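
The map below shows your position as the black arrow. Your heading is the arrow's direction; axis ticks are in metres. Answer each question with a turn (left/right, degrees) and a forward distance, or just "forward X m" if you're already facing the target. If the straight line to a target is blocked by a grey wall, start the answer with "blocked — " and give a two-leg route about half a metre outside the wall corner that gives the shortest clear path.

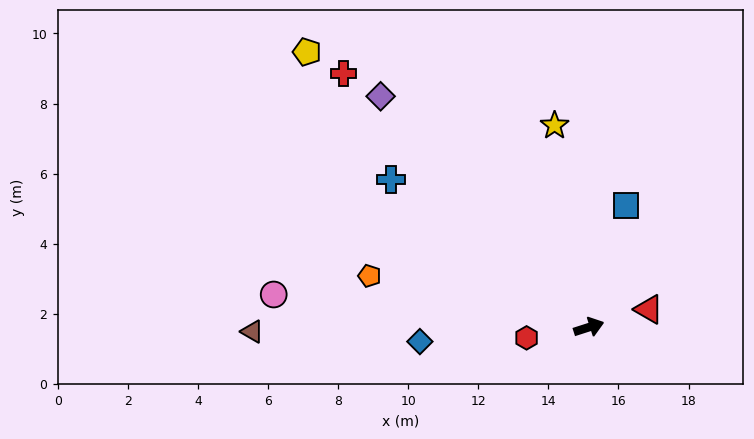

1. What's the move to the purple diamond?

turn left 114°, forward 8.9 m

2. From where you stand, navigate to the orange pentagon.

turn left 149°, forward 6.4 m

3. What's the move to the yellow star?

turn left 82°, forward 5.8 m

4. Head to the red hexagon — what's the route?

turn left 172°, forward 1.8 m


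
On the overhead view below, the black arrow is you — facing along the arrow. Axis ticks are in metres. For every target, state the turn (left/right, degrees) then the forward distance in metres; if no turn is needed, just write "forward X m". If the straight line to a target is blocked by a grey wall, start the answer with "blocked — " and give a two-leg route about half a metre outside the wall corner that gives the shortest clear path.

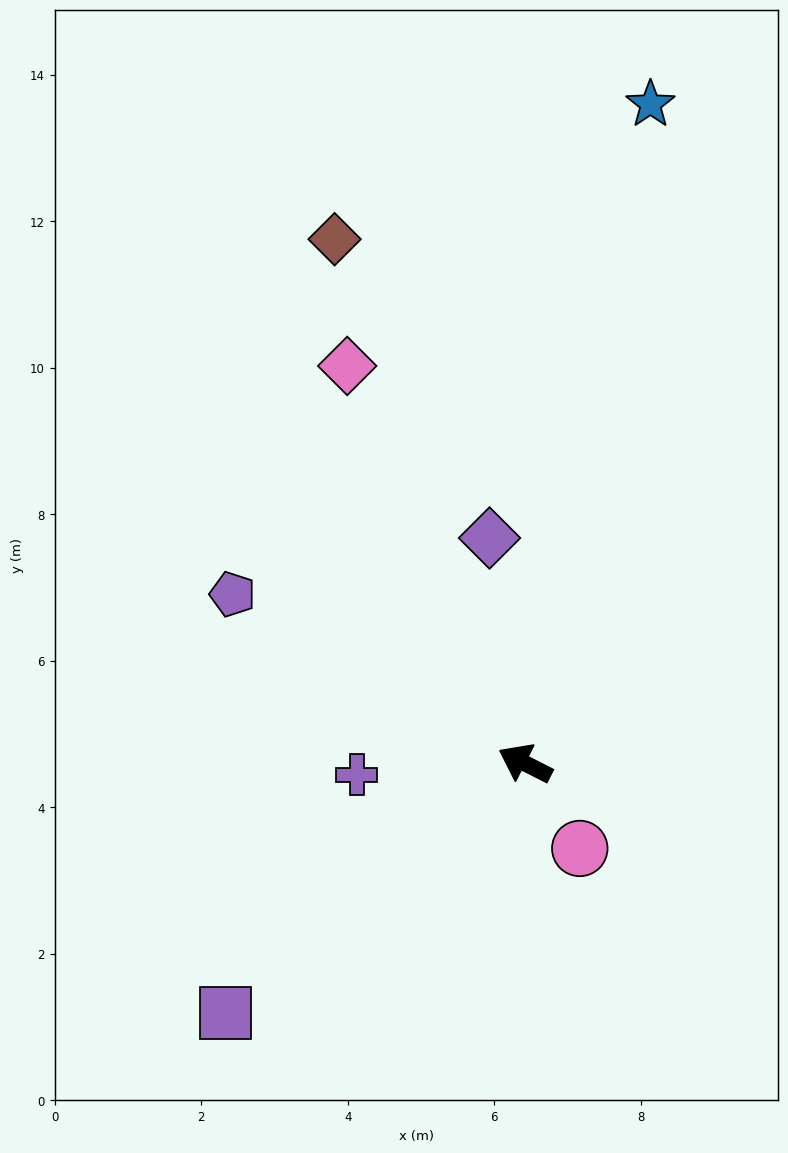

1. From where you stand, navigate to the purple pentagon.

turn right 3°, forward 4.6 m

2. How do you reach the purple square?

turn left 67°, forward 5.3 m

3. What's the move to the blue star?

turn right 74°, forward 9.2 m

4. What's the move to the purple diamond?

turn right 54°, forward 3.1 m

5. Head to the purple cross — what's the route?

turn left 31°, forward 2.3 m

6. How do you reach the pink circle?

turn left 150°, forward 1.4 m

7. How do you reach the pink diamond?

turn right 39°, forward 5.9 m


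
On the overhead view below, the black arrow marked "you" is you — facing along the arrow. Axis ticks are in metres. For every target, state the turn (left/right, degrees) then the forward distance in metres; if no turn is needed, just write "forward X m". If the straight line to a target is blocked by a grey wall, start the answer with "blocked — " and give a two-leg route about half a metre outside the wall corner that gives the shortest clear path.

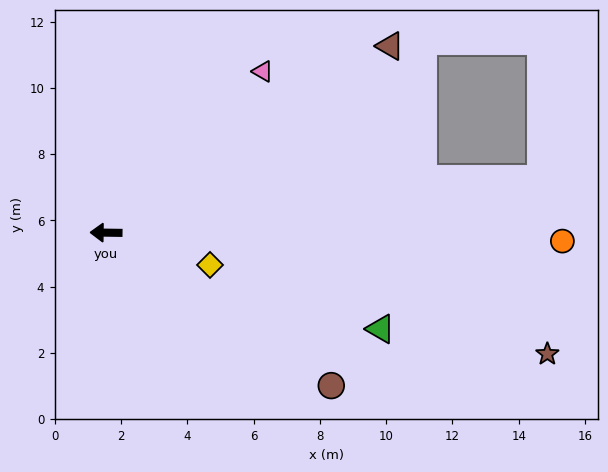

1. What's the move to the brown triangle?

turn right 146°, forward 10.3 m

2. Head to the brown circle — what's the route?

turn left 147°, forward 8.2 m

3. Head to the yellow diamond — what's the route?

turn left 164°, forward 3.3 m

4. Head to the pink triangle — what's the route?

turn right 133°, forward 6.8 m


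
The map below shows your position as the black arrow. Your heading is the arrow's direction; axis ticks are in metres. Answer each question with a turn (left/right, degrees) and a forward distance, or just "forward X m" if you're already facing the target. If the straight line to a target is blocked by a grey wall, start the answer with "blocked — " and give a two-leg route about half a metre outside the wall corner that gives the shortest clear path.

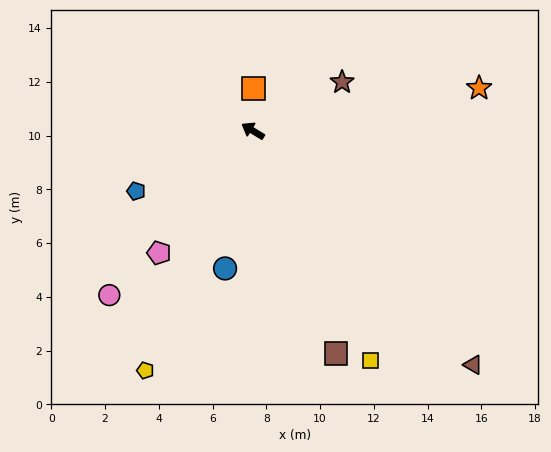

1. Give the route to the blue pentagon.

turn left 59°, forward 4.9 m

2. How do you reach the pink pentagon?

turn left 84°, forward 5.7 m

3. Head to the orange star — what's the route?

turn right 138°, forward 8.6 m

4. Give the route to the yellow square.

turn left 148°, forward 9.6 m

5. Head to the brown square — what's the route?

turn left 142°, forward 8.9 m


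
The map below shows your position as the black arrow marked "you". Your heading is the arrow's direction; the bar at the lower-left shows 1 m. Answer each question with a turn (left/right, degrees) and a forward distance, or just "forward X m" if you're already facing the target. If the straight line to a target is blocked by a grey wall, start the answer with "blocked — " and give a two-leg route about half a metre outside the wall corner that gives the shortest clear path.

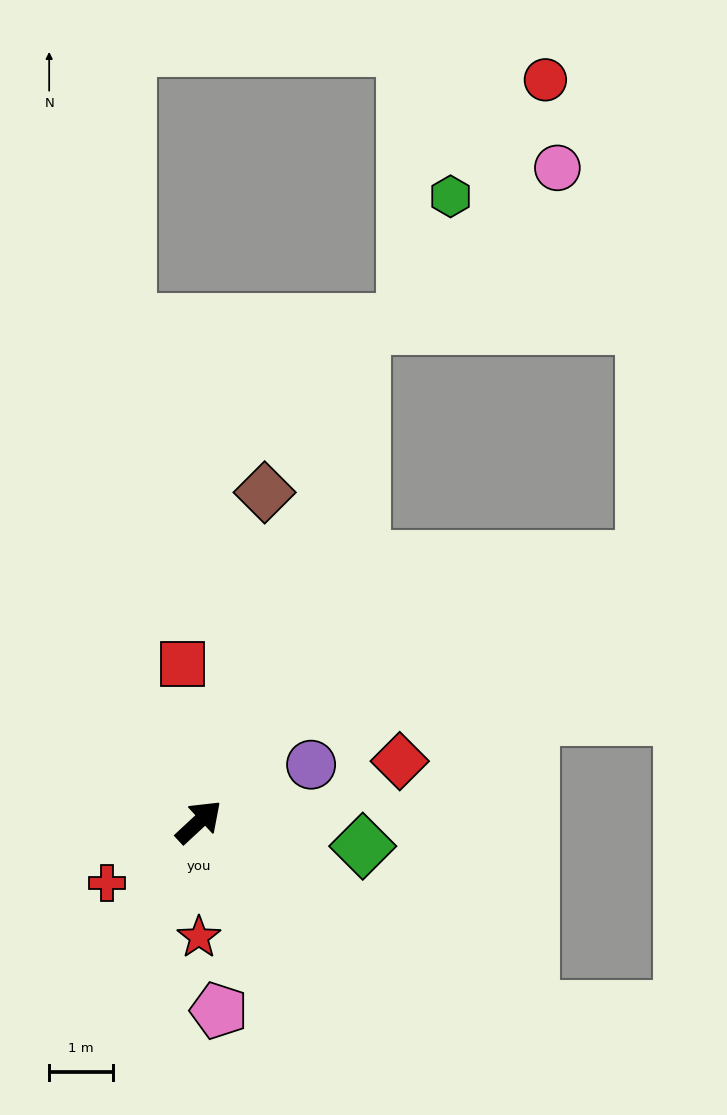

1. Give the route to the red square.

turn left 53°, forward 2.5 m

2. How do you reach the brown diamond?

turn left 36°, forward 5.2 m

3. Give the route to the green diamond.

turn right 51°, forward 2.6 m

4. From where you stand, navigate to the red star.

turn right 133°, forward 1.8 m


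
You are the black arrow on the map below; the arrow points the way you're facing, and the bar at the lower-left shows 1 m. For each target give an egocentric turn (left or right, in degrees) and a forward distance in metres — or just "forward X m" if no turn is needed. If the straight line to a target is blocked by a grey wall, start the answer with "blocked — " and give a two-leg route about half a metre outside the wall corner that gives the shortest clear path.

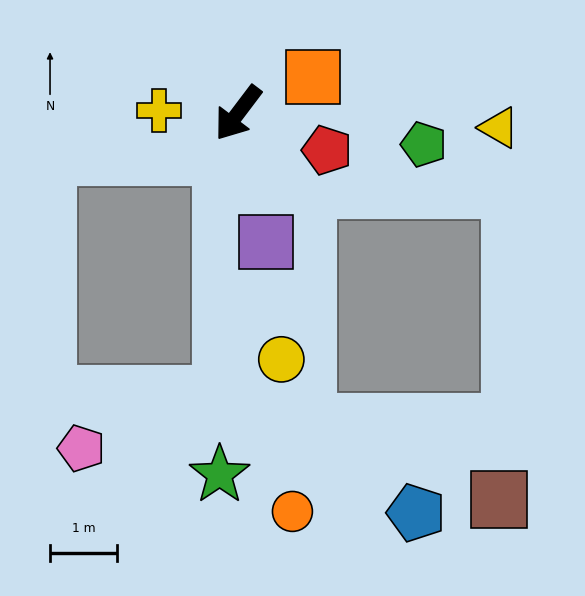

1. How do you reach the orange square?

turn left 153°, forward 1.2 m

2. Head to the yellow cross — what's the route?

turn right 55°, forward 1.2 m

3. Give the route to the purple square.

turn left 49°, forward 2.0 m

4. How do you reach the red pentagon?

turn left 104°, forward 1.4 m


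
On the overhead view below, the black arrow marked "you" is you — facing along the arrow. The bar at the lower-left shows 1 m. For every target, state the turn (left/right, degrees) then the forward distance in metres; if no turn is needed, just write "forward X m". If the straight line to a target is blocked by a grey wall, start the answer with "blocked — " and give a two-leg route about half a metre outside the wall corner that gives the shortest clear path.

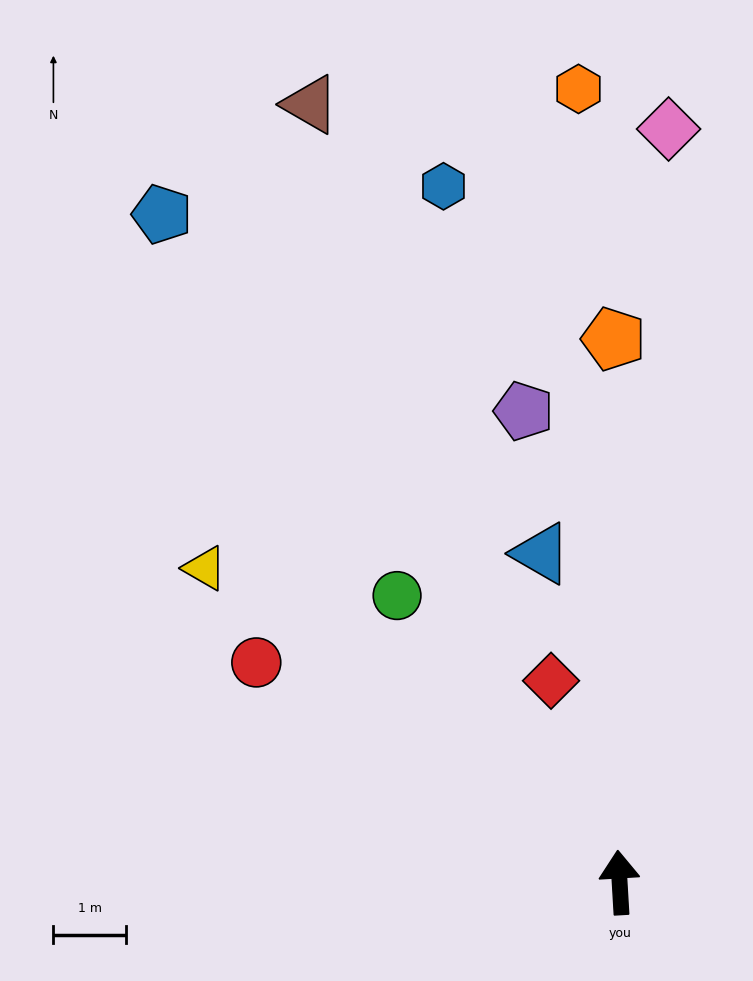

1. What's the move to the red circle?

turn left 55°, forward 5.9 m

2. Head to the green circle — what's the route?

turn left 34°, forward 5.0 m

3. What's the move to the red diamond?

turn left 15°, forward 2.9 m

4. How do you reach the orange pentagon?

turn right 3°, forward 7.5 m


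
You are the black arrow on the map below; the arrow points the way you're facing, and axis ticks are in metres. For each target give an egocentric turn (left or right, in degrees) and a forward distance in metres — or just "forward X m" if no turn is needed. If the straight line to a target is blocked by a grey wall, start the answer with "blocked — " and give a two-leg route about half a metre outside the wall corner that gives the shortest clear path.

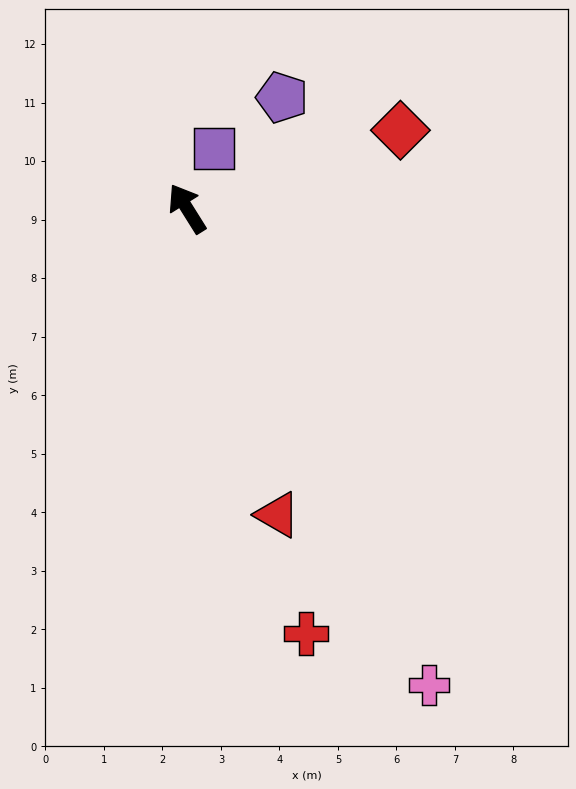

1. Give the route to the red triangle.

turn left 164°, forward 5.5 m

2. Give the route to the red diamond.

turn right 102°, forward 3.9 m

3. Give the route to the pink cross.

turn left 175°, forward 9.1 m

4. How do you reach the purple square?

turn right 56°, forward 1.1 m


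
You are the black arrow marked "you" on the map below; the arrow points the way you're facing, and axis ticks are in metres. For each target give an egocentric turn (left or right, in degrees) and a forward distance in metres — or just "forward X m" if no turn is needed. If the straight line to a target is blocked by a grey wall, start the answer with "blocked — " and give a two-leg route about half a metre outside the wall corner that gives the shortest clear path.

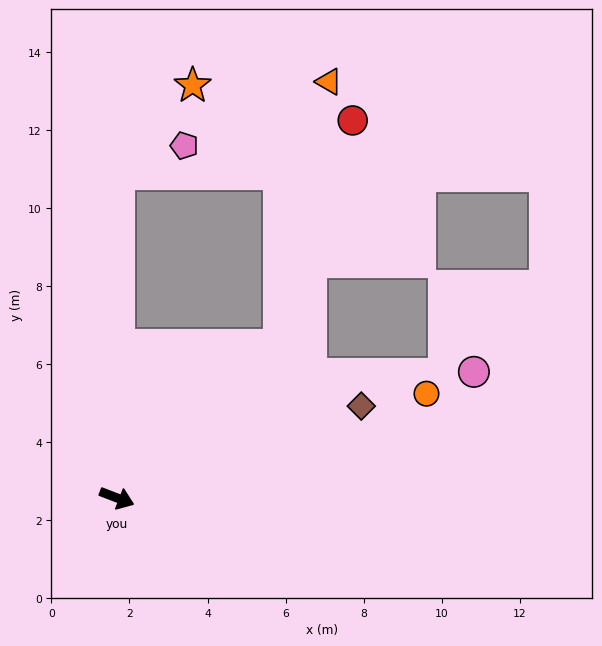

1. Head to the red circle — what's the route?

blocked — turn left 64°, forward 5.7 m, then turn left 29°, forward 6.1 m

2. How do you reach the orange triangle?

blocked — turn left 64°, forward 5.7 m, then turn left 36°, forward 6.9 m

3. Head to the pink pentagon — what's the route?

blocked — turn left 111°, forward 8.3 m, then turn right 67°, forward 1.8 m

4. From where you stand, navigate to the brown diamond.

turn left 42°, forward 6.7 m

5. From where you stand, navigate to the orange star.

blocked — turn left 111°, forward 8.3 m, then turn right 40°, forward 3.0 m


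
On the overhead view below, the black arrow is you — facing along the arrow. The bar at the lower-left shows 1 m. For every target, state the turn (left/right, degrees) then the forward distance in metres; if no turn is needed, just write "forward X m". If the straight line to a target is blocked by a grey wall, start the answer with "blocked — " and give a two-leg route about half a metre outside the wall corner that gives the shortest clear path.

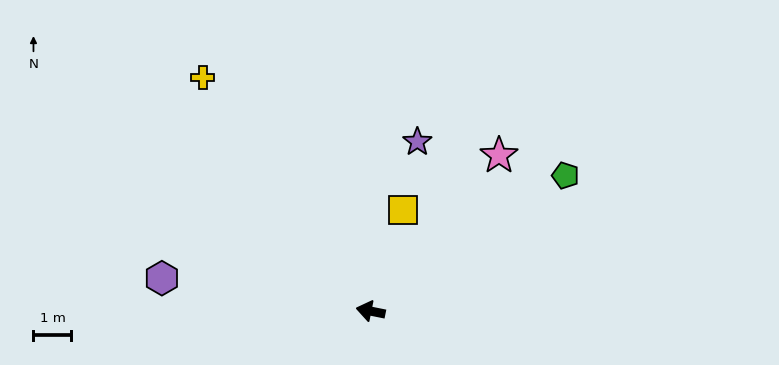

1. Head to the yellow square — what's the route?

turn right 96°, forward 2.8 m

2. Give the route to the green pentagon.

turn right 134°, forward 6.2 m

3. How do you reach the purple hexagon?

turn left 2°, forward 5.6 m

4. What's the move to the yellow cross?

turn right 43°, forward 7.6 m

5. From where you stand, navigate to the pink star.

turn right 118°, forward 5.3 m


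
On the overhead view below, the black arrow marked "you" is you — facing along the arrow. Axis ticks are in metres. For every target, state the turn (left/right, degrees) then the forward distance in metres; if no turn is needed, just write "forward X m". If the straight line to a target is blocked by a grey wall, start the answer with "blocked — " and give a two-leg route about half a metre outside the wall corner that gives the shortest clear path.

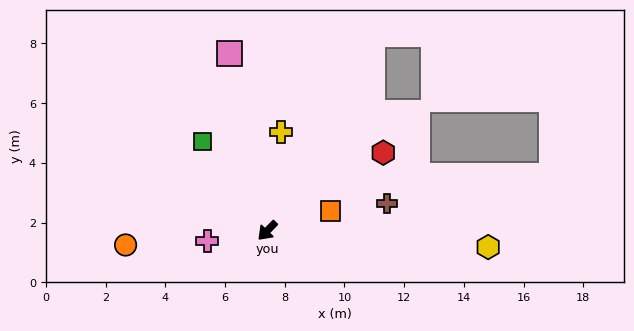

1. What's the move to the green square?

turn right 100°, forward 3.7 m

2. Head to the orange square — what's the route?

turn left 151°, forward 2.2 m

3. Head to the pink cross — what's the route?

turn right 36°, forward 2.0 m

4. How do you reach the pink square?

turn right 124°, forward 6.1 m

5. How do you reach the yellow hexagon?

turn left 130°, forward 7.4 m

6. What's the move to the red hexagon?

turn left 168°, forward 4.7 m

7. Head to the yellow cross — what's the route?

turn right 144°, forward 3.3 m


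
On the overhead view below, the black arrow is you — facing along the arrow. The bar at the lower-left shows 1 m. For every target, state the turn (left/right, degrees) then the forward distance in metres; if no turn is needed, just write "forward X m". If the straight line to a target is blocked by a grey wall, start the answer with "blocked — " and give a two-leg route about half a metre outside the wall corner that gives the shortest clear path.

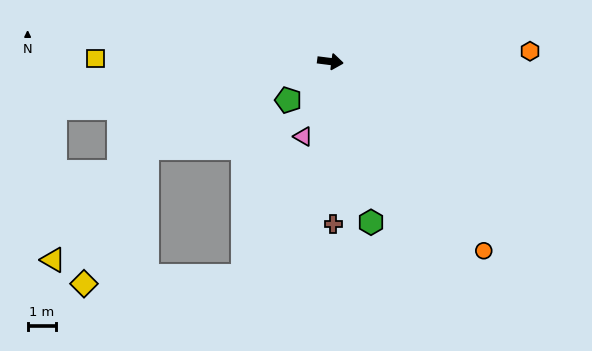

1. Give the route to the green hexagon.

turn right 69°, forward 5.8 m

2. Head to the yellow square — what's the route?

turn right 174°, forward 8.2 m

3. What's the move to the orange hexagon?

turn left 10°, forward 7.0 m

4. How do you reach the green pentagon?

turn right 130°, forward 2.0 m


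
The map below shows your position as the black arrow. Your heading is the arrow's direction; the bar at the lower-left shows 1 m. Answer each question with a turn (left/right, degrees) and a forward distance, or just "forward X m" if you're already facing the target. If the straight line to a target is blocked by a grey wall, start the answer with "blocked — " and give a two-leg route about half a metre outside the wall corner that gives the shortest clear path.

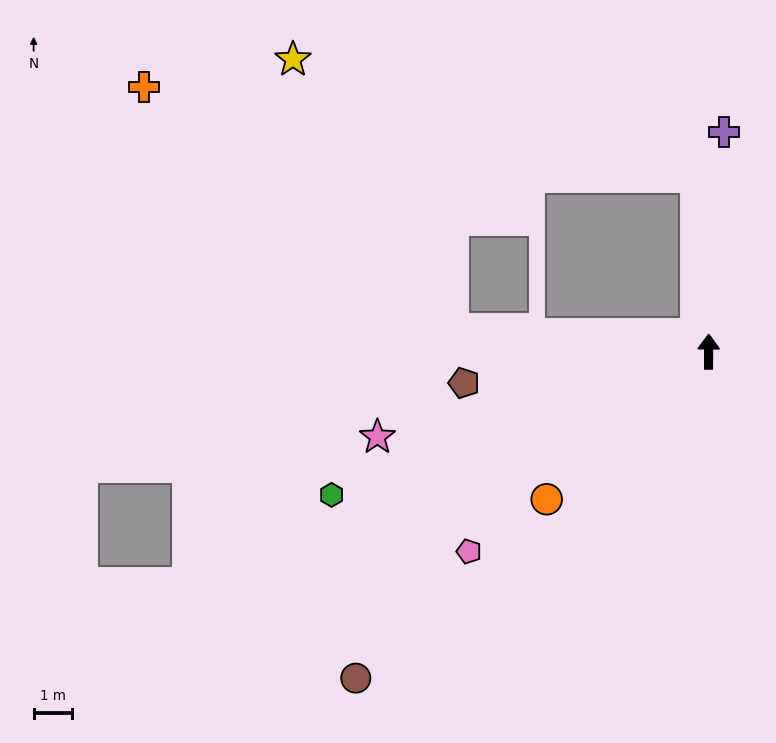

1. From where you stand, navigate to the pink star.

turn left 105°, forward 9.0 m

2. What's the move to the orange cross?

blocked — turn left 4°, forward 4.6 m, then turn left 77°, forward 14.7 m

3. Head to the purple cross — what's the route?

turn right 4°, forward 5.8 m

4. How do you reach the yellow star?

blocked — turn left 4°, forward 4.6 m, then turn left 70°, forward 11.0 m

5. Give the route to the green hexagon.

turn left 111°, forward 10.6 m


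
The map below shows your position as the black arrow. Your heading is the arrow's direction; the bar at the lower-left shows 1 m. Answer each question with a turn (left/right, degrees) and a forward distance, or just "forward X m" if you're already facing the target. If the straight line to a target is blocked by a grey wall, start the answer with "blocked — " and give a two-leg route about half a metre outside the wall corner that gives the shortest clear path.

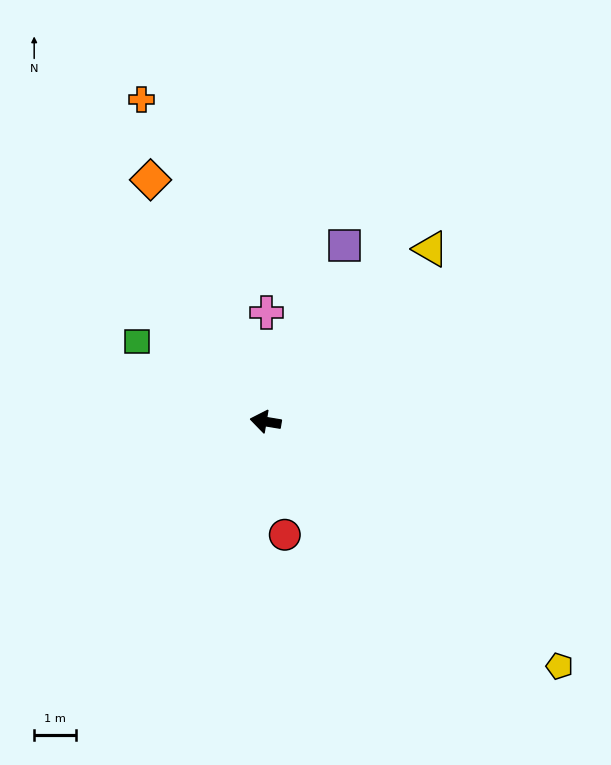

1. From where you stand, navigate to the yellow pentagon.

turn left 150°, forward 9.1 m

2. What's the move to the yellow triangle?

turn right 124°, forward 5.7 m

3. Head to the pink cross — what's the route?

turn right 81°, forward 2.6 m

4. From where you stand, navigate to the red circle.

turn left 109°, forward 2.7 m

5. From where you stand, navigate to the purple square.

turn right 105°, forward 4.6 m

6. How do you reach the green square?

turn right 23°, forward 3.6 m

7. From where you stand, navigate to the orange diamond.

turn right 55°, forward 6.4 m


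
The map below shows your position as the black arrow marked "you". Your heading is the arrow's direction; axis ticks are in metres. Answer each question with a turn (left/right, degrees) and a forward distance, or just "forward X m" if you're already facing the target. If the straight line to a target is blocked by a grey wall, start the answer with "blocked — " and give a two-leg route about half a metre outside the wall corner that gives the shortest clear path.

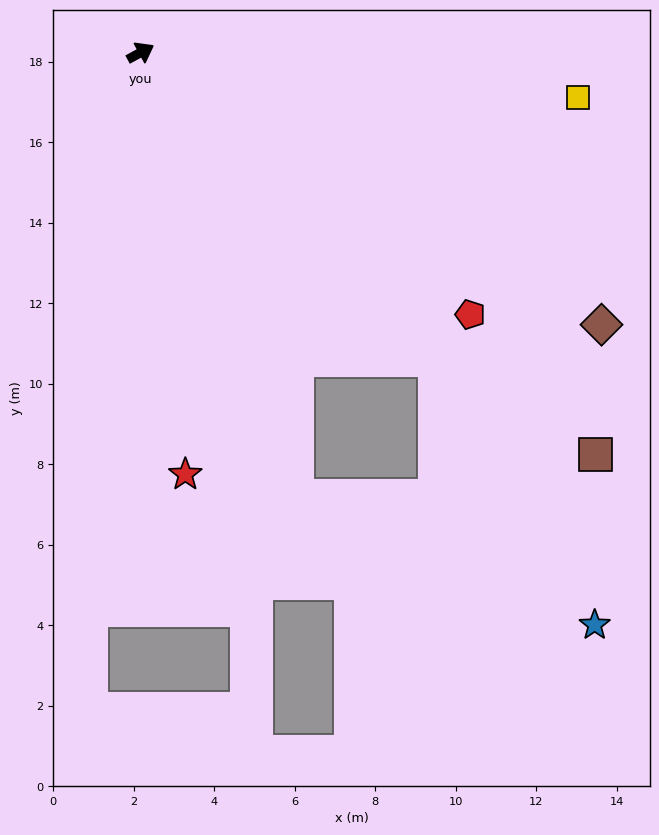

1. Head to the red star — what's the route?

turn right 112°, forward 10.5 m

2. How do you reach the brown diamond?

turn right 59°, forward 13.3 m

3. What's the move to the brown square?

turn right 70°, forward 15.1 m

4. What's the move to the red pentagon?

turn right 67°, forward 10.5 m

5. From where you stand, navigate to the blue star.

blocked — turn right 75°, forward 10.6 m, then turn right 12°, forward 7.7 m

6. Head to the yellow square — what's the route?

turn right 34°, forward 10.9 m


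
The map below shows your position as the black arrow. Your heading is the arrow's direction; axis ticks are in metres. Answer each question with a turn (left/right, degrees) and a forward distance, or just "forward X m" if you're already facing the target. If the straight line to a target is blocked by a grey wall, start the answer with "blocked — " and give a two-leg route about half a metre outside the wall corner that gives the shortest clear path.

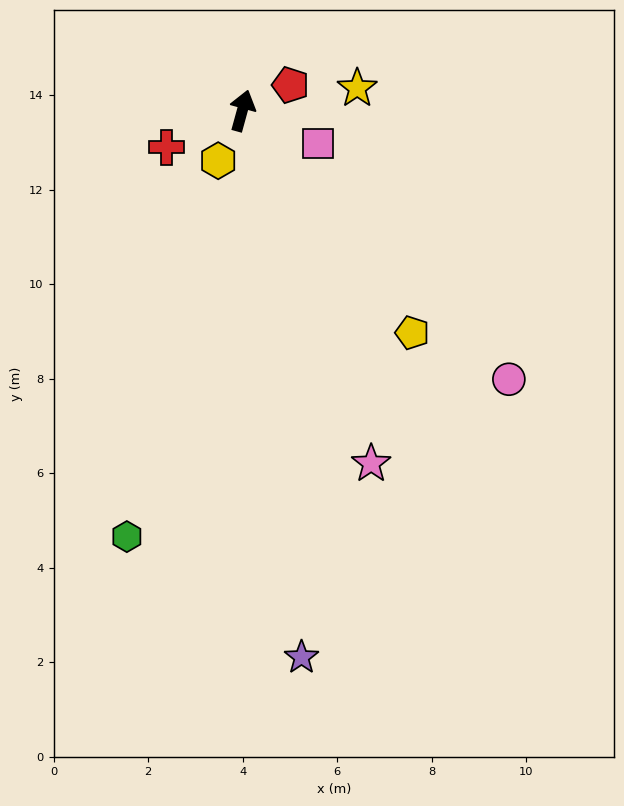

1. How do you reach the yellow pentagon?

turn right 127°, forward 5.9 m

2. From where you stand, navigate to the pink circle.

turn right 120°, forward 8.0 m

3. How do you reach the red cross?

turn left 131°, forward 1.8 m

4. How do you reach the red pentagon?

turn right 47°, forward 1.2 m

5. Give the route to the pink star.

turn right 145°, forward 7.9 m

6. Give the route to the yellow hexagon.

turn left 170°, forward 1.2 m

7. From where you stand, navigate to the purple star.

turn right 158°, forward 11.6 m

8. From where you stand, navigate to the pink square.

turn right 98°, forward 1.7 m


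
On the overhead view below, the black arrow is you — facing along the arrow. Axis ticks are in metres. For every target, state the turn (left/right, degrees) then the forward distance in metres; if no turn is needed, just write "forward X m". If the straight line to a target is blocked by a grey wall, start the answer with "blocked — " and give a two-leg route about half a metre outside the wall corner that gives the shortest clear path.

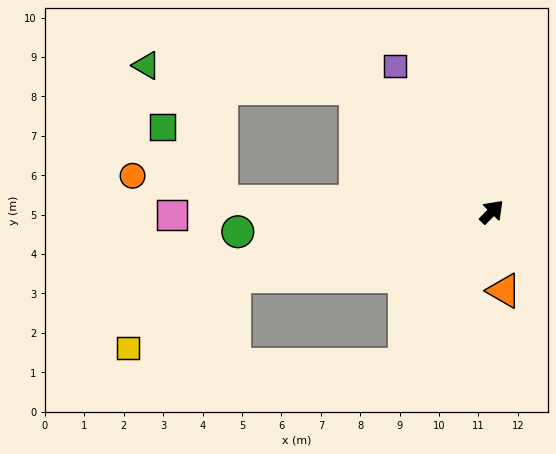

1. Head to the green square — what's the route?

blocked — turn left 132°, forward 6.9 m, then turn right 49°, forward 2.4 m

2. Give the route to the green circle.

turn left 139°, forward 6.5 m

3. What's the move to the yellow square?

blocked — turn left 149°, forward 6.7 m, then turn left 19°, forward 3.3 m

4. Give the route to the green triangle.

blocked — turn left 92°, forward 4.7 m, then turn left 36°, forward 5.3 m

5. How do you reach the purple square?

turn left 78°, forward 4.4 m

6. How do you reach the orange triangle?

turn right 127°, forward 2.0 m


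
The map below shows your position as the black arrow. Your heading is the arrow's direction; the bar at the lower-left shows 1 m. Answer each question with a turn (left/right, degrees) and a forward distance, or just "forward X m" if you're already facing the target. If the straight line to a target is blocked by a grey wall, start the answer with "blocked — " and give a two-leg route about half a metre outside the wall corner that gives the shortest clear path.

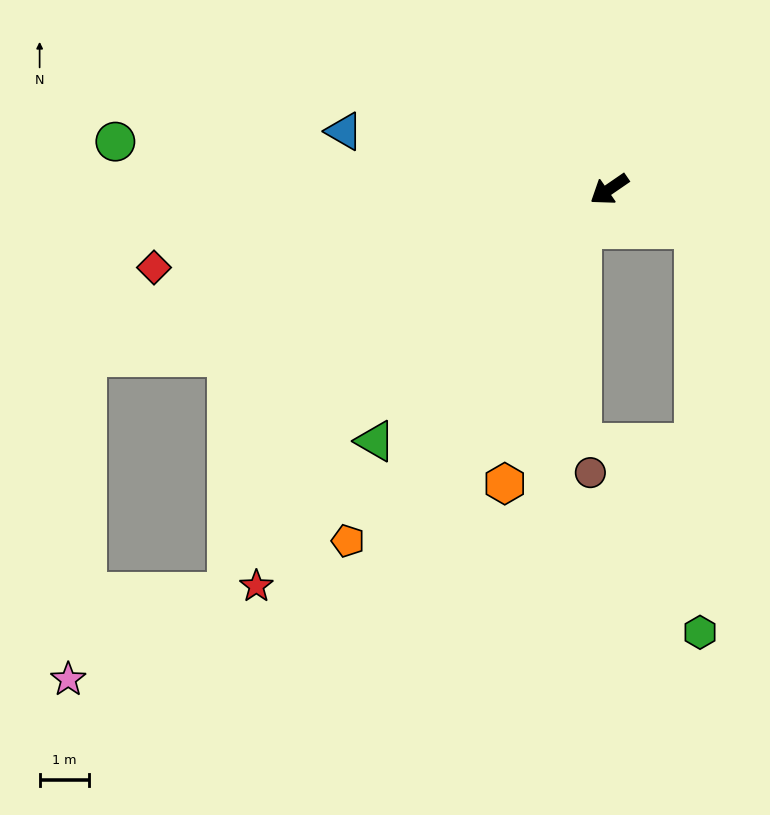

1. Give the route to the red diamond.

turn right 25°, forward 9.4 m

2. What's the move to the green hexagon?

blocked — turn left 121°, forward 1.9 m, then turn right 65°, forward 8.3 m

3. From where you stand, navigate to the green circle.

turn right 40°, forward 10.1 m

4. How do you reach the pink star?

blocked — turn right 17°, forward 11.2 m, then turn left 69°, forward 6.6 m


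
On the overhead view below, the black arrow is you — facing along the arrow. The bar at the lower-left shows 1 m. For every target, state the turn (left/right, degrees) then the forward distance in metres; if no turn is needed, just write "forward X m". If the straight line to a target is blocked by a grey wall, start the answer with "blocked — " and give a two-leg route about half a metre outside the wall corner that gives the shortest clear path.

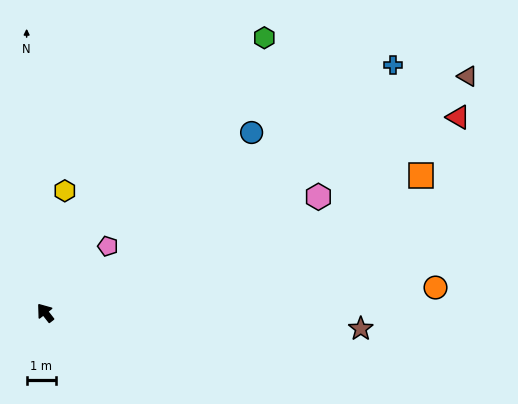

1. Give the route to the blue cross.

turn right 93°, forward 14.7 m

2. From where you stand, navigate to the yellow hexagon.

turn right 47°, forward 4.3 m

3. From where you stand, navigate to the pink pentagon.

turn right 81°, forward 3.1 m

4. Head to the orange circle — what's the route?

turn right 124°, forward 13.5 m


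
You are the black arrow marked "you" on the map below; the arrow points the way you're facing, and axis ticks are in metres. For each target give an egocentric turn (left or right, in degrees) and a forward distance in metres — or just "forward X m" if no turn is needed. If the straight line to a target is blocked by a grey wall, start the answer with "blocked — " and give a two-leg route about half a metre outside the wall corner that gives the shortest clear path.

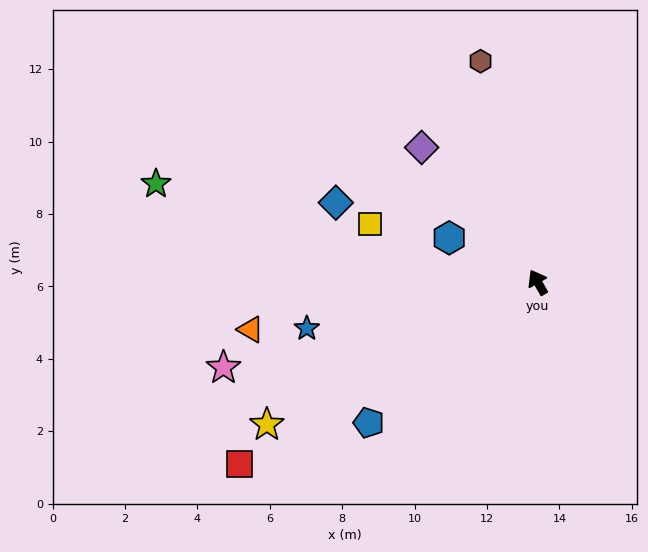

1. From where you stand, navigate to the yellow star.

turn left 88°, forward 8.5 m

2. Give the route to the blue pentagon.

turn left 100°, forward 6.1 m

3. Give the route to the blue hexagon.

turn left 34°, forward 2.7 m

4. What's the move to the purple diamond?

turn left 11°, forward 4.9 m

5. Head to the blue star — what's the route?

turn left 72°, forward 6.5 m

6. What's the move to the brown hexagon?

turn right 15°, forward 6.3 m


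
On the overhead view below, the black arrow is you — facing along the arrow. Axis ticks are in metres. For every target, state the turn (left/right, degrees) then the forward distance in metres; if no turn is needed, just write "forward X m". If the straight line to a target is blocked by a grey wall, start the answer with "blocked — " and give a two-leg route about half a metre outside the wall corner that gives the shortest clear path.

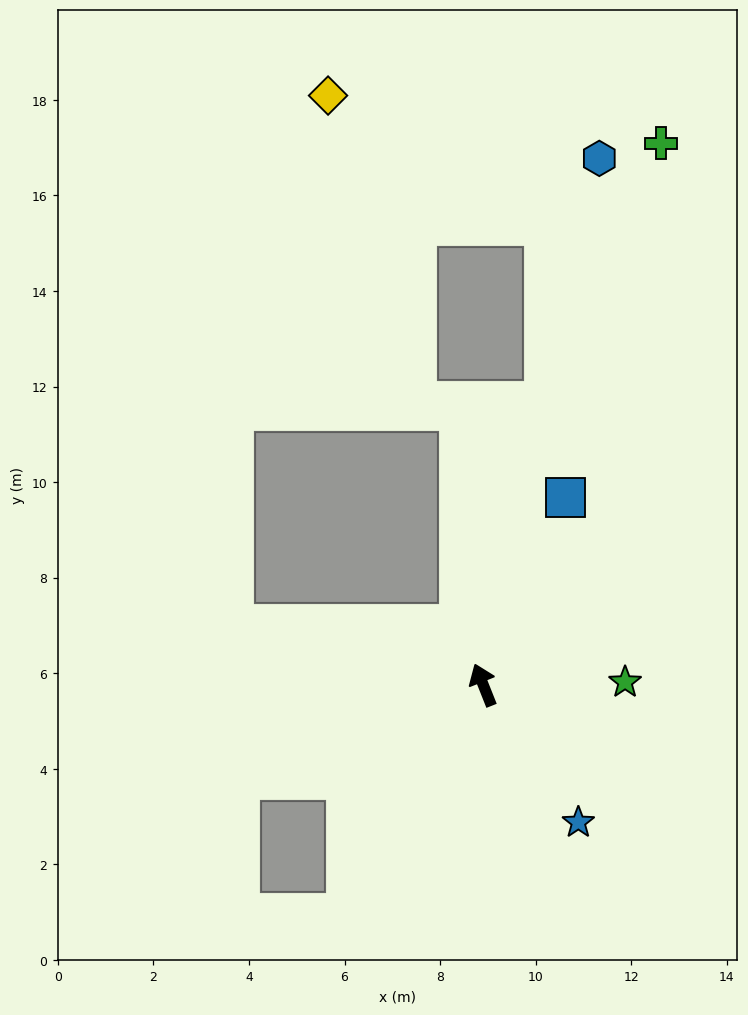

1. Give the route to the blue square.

turn right 45°, forward 4.3 m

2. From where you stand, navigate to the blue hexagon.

turn right 34°, forward 11.3 m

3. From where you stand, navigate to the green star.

turn right 111°, forward 3.0 m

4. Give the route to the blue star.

turn right 167°, forward 3.5 m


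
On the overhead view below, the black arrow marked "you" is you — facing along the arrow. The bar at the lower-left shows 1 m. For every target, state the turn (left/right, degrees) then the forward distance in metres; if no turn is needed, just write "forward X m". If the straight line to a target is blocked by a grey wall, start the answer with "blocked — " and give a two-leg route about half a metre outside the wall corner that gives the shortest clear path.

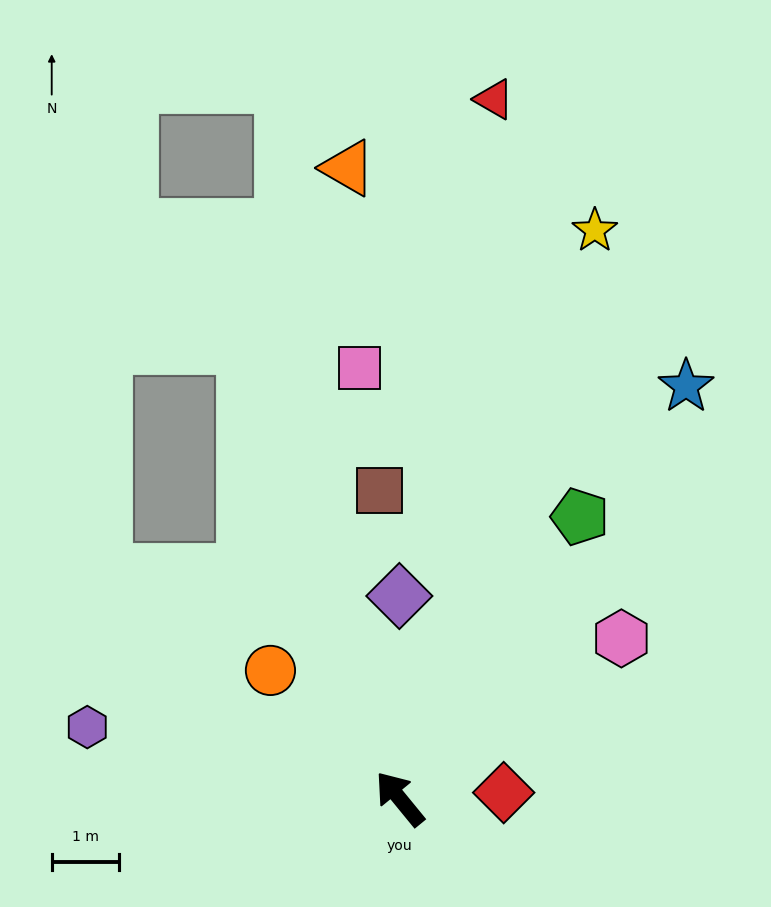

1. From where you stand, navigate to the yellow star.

turn right 58°, forward 8.9 m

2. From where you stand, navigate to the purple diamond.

turn right 39°, forward 3.0 m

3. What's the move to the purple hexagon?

turn left 38°, forward 4.7 m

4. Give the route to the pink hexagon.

turn right 93°, forward 4.0 m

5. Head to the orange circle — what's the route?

turn left 6°, forward 2.7 m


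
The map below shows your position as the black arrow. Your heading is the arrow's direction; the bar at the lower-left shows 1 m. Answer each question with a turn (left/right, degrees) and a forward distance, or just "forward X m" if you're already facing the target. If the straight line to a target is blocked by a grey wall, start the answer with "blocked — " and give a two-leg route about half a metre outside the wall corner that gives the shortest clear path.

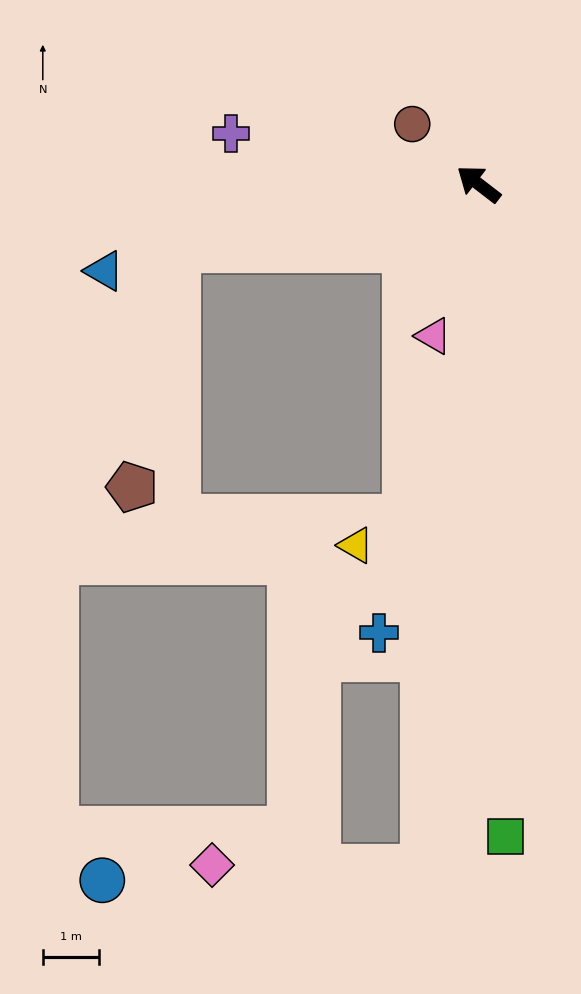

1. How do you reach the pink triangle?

turn left 111°, forward 2.8 m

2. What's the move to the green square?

turn left 130°, forward 11.6 m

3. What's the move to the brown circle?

turn right 5°, forward 1.6 m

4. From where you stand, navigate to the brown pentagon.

blocked — turn left 50°, forward 5.5 m, then turn left 67°, forward 4.3 m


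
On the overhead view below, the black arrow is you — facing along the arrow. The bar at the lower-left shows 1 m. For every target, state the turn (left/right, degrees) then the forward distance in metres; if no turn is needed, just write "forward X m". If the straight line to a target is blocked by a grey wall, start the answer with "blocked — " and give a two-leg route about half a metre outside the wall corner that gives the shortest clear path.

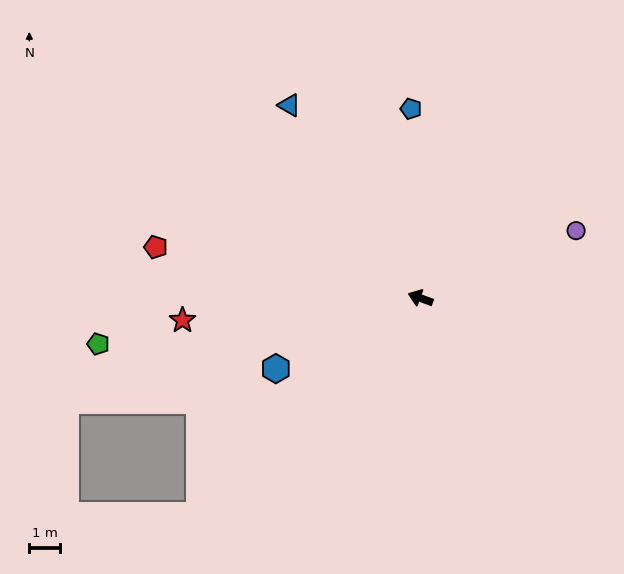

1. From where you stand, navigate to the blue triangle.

turn right 36°, forward 7.5 m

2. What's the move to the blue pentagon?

turn right 67°, forward 6.1 m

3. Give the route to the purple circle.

turn right 137°, forward 5.5 m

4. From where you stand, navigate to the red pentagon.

turn left 9°, forward 8.7 m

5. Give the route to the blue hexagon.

turn left 46°, forward 5.2 m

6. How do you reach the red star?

turn left 25°, forward 7.7 m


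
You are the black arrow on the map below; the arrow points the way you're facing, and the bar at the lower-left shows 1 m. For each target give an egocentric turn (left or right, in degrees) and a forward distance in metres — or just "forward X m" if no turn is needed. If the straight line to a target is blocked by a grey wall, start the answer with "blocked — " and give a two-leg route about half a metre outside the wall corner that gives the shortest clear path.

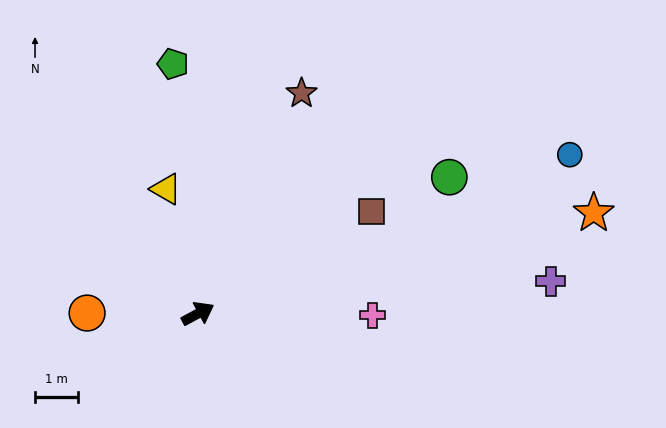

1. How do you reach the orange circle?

turn left 151°, forward 2.6 m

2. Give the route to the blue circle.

turn right 5°, forward 9.5 m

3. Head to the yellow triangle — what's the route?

turn left 76°, forward 3.0 m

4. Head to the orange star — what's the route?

turn right 14°, forward 9.6 m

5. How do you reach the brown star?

turn left 37°, forward 5.7 m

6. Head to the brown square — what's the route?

turn left 2°, forward 4.7 m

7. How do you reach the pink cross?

turn right 29°, forward 4.1 m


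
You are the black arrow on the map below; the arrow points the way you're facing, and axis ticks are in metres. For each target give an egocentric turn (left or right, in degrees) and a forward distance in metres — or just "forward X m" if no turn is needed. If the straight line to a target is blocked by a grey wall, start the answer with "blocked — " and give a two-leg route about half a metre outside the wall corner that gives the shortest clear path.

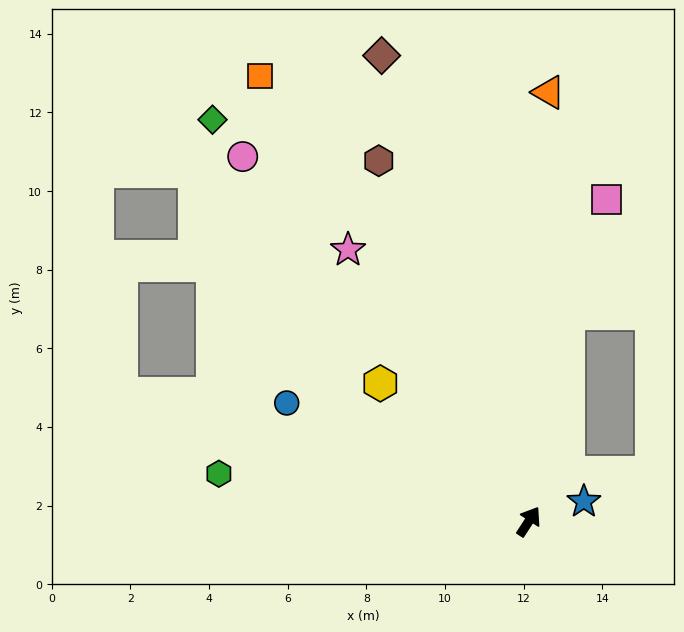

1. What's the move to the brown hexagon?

turn left 56°, forward 9.9 m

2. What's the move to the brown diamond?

turn left 50°, forward 12.4 m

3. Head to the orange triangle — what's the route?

turn left 30°, forward 10.9 m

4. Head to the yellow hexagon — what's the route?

turn left 80°, forward 5.2 m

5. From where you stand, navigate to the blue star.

turn right 37°, forward 1.5 m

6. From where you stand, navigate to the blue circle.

turn left 97°, forward 6.9 m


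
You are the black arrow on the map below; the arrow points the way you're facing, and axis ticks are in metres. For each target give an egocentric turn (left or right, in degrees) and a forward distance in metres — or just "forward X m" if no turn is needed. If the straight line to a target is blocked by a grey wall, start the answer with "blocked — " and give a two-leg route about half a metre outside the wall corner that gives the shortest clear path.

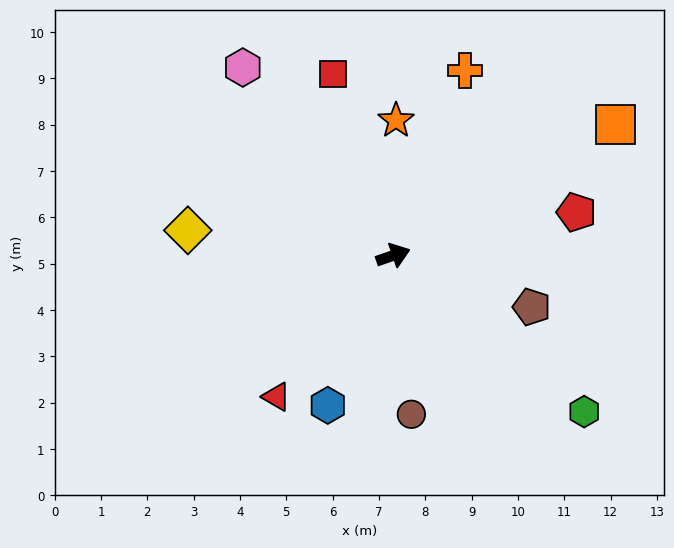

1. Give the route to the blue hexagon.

turn right 133°, forward 3.5 m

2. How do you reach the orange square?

turn left 12°, forward 5.6 m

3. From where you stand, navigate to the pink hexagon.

turn left 110°, forward 5.2 m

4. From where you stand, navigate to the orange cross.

turn left 50°, forward 4.3 m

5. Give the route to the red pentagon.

turn right 6°, forward 4.1 m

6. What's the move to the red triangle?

turn right 149°, forward 4.0 m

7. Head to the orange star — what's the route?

turn left 70°, forward 2.9 m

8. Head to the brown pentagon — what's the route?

turn right 39°, forward 3.2 m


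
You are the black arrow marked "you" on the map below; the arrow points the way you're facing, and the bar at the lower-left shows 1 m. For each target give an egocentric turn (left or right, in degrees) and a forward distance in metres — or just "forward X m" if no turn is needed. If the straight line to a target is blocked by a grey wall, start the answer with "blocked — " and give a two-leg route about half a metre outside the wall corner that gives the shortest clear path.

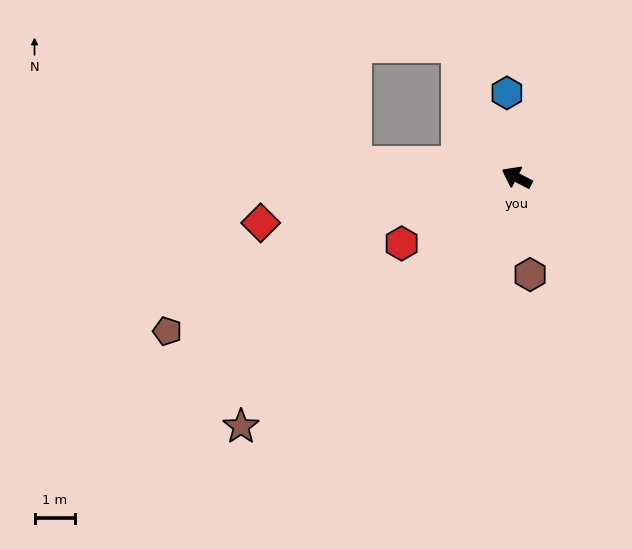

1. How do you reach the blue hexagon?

turn right 56°, forward 2.1 m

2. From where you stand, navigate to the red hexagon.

turn left 57°, forward 3.3 m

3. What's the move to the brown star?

turn left 70°, forward 9.3 m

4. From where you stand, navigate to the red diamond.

turn left 38°, forward 6.5 m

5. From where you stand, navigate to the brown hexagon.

turn left 125°, forward 2.4 m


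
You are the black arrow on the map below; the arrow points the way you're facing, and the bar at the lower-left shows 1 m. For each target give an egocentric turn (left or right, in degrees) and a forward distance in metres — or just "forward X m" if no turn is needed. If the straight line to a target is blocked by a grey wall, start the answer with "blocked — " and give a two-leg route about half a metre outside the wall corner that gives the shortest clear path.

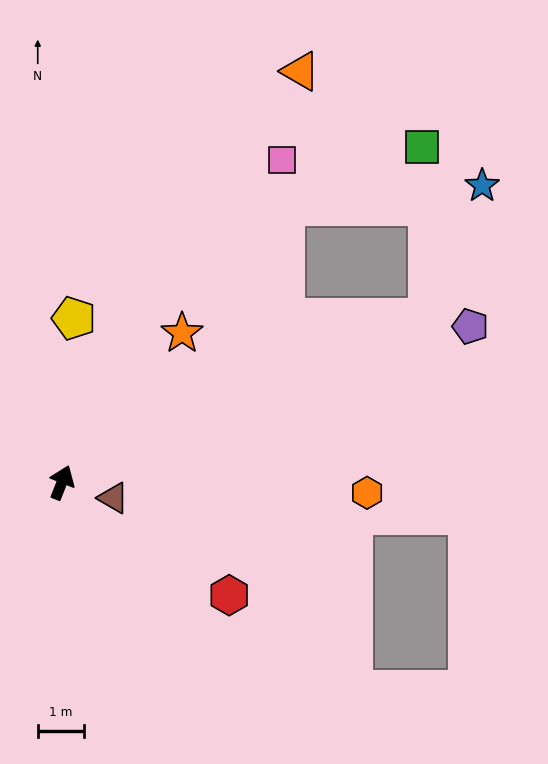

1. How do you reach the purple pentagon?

turn right 48°, forward 9.4 m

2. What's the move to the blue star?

blocked — turn right 44°, forward 8.6 m, then turn left 43°, forward 3.1 m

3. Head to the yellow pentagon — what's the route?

turn left 17°, forward 3.5 m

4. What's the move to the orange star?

turn right 17°, forward 4.1 m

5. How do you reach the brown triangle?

turn right 85°, forward 1.1 m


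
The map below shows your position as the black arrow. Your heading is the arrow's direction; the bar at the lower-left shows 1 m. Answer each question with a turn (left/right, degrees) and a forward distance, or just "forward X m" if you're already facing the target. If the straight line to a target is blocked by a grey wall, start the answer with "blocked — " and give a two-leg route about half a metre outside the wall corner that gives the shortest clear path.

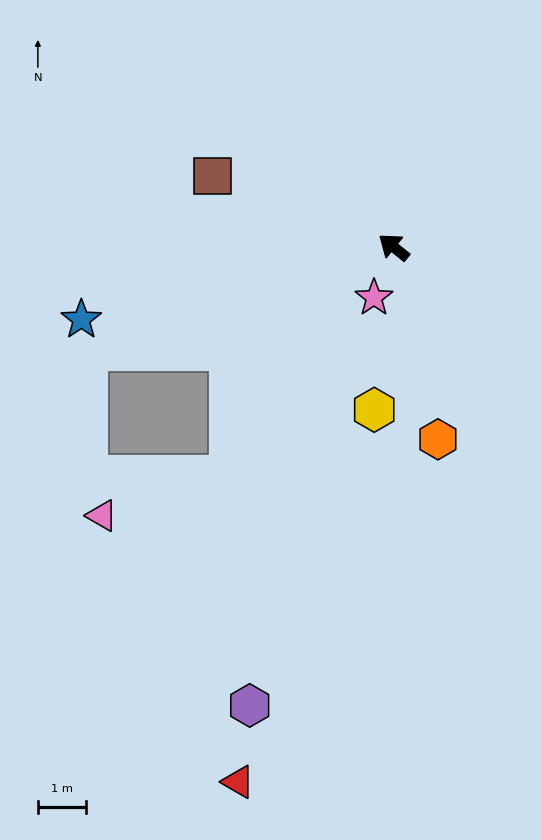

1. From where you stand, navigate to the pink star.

turn left 107°, forward 1.1 m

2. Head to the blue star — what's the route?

turn left 52°, forward 6.7 m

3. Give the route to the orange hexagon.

turn left 142°, forward 4.1 m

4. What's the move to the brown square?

turn left 17°, forward 4.1 m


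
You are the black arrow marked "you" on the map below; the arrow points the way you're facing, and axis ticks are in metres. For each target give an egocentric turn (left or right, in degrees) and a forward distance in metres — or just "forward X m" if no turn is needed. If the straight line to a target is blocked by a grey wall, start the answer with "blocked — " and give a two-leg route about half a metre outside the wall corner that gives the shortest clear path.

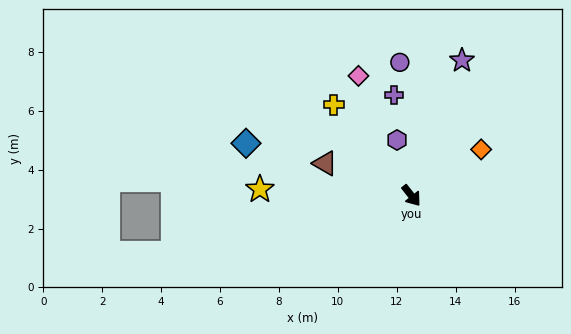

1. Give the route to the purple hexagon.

turn left 156°, forward 1.9 m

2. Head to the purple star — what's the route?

turn left 121°, forward 4.9 m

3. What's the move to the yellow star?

turn right 131°, forward 5.1 m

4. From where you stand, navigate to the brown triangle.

turn right 149°, forward 3.1 m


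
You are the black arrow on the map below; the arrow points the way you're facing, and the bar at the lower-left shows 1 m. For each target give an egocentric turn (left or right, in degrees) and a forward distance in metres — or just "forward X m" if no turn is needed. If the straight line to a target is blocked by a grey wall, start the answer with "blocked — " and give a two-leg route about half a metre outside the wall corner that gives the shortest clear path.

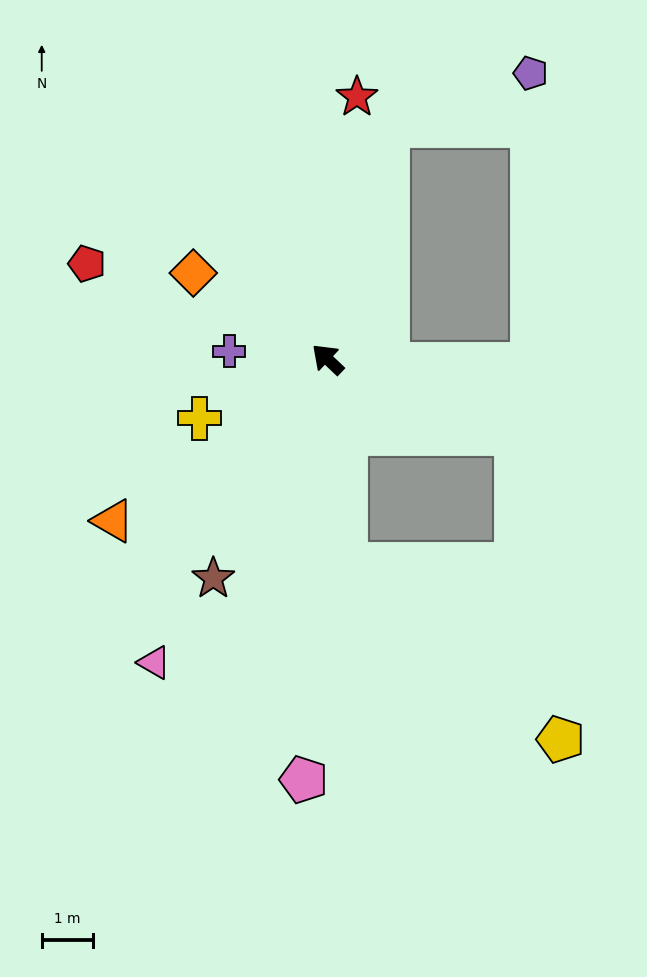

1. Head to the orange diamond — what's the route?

turn left 11°, forward 3.1 m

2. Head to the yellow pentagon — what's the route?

blocked — turn left 139°, forward 4.0 m, then turn left 45°, forward 5.4 m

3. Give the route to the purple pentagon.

blocked — turn right 61°, forward 4.7 m, then turn right 55°, forward 3.0 m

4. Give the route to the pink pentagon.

turn left 130°, forward 8.2 m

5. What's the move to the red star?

turn right 53°, forward 5.1 m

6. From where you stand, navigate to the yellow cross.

turn left 68°, forward 2.7 m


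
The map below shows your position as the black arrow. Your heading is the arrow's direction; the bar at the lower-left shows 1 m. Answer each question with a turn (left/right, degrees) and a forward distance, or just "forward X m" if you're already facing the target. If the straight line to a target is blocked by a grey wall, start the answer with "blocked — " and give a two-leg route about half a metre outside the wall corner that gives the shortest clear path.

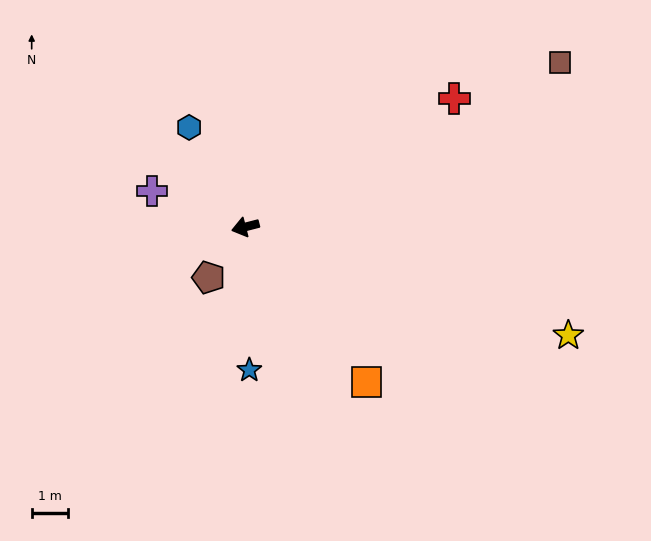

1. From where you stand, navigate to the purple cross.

turn right 36°, forward 2.7 m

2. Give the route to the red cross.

turn right 163°, forward 6.7 m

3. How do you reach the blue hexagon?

turn right 75°, forward 3.1 m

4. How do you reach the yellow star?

turn left 147°, forward 9.4 m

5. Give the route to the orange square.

turn left 114°, forward 5.4 m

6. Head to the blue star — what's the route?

turn left 77°, forward 3.9 m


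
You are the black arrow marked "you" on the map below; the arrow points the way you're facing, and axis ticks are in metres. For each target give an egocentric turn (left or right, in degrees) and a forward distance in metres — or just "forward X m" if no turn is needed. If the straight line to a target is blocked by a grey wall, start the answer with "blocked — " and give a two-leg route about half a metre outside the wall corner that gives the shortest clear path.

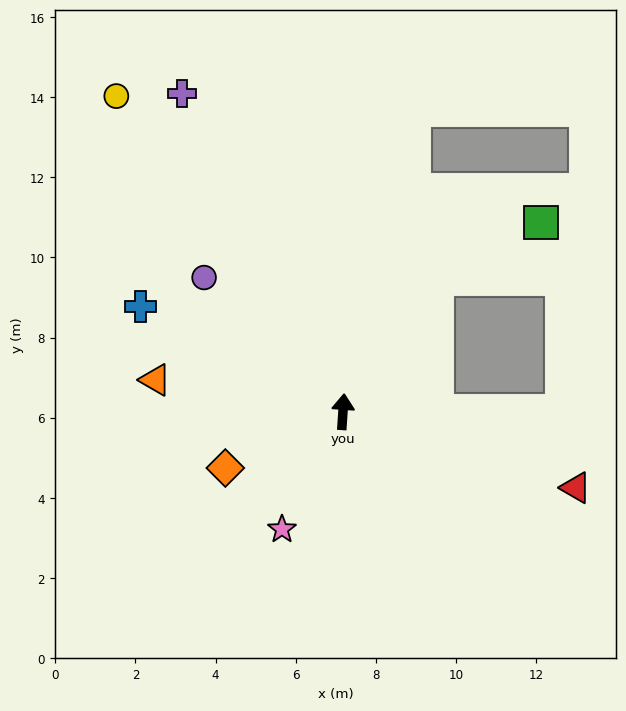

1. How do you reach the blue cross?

turn left 66°, forward 5.7 m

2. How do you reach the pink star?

turn left 156°, forward 3.3 m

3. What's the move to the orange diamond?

turn left 119°, forward 3.3 m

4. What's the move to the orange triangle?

turn left 84°, forward 4.8 m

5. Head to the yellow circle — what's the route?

turn left 40°, forward 9.7 m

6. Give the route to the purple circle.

turn left 50°, forward 4.8 m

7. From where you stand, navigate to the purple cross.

turn left 31°, forward 8.9 m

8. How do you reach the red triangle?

turn right 104°, forward 6.1 m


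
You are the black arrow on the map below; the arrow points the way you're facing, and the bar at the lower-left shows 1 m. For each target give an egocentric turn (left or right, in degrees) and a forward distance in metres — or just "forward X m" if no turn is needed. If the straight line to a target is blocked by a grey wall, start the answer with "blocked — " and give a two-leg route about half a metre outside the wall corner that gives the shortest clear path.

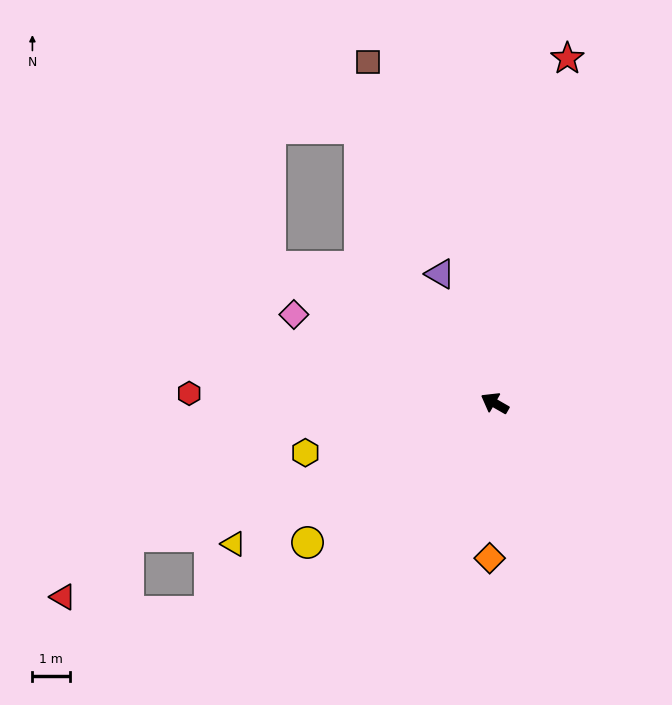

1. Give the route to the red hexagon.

turn left 28°, forward 8.1 m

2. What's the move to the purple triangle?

turn right 37°, forward 3.7 m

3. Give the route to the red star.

turn right 72°, forward 9.4 m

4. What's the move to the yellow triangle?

turn left 58°, forward 7.9 m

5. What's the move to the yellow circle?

turn left 67°, forward 6.2 m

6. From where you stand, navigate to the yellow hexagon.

turn left 45°, forward 5.2 m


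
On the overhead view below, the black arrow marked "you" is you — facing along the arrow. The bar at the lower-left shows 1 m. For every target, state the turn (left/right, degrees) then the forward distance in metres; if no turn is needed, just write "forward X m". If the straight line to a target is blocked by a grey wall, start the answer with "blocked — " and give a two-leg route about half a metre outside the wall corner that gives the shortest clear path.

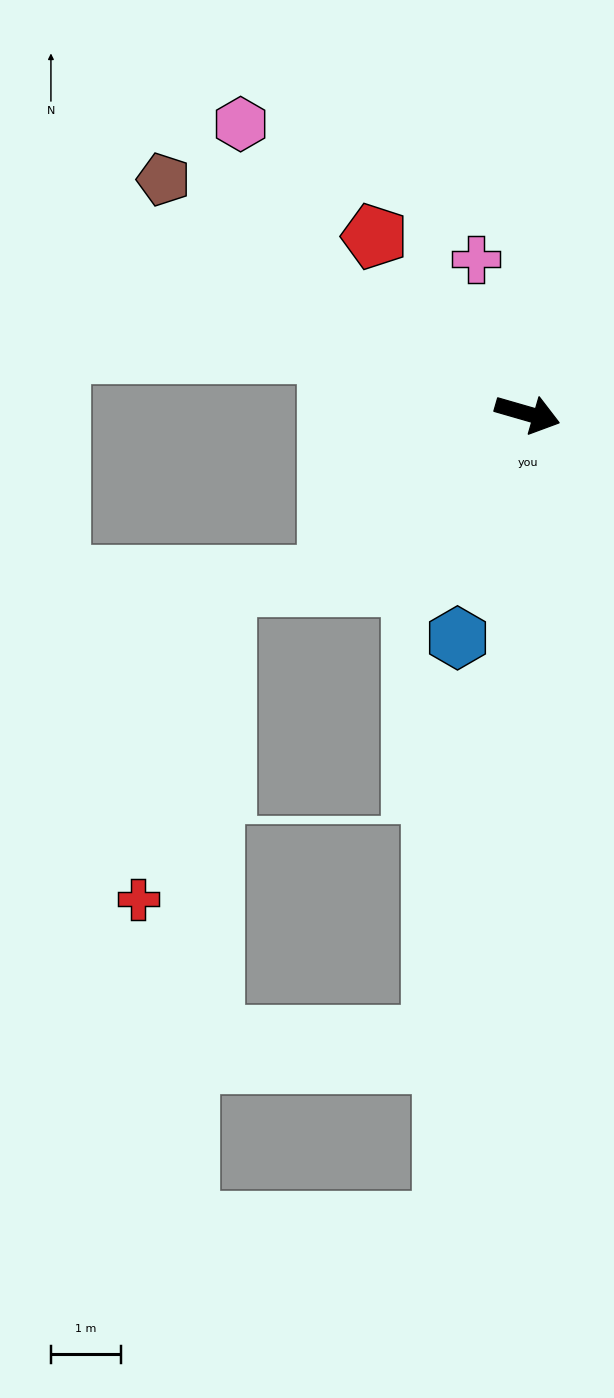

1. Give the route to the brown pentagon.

turn left 163°, forward 6.2 m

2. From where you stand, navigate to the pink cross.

turn left 125°, forward 2.3 m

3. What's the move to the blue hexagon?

turn right 91°, forward 3.3 m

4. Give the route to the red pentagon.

turn left 147°, forward 3.3 m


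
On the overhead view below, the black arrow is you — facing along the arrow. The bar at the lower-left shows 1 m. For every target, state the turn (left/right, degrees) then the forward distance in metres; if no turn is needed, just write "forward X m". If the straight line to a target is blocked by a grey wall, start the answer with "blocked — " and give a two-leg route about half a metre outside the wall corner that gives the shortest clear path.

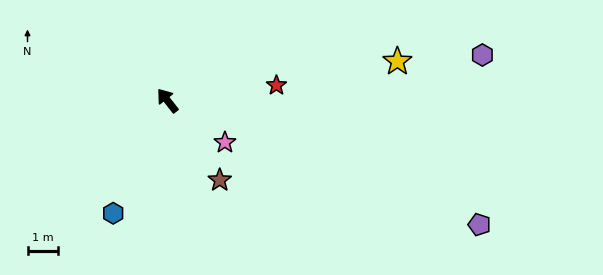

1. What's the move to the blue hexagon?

turn left 116°, forward 4.1 m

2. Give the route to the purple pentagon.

turn right 150°, forward 10.9 m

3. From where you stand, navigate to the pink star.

turn right 164°, forward 2.3 m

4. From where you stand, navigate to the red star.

turn right 120°, forward 3.6 m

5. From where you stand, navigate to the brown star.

turn left 175°, forward 3.1 m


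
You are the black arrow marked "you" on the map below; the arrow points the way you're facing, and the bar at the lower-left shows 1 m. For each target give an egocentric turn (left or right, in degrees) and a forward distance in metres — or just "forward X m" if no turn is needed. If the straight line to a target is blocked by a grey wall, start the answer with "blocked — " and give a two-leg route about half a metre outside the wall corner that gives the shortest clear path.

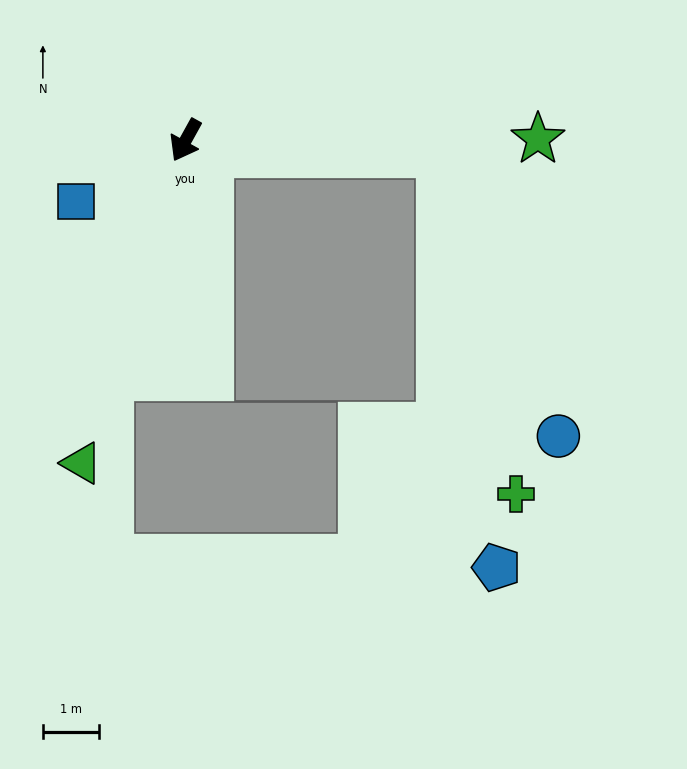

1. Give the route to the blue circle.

blocked — turn left 116°, forward 4.6 m, then turn right 64°, forward 5.4 m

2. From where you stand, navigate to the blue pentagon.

blocked — turn left 116°, forward 4.6 m, then turn right 79°, forward 7.4 m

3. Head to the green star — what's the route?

turn left 119°, forward 6.3 m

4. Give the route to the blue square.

turn right 32°, forward 2.2 m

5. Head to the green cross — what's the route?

blocked — turn left 116°, forward 4.6 m, then turn right 75°, forward 6.2 m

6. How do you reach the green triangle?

turn left 11°, forward 6.0 m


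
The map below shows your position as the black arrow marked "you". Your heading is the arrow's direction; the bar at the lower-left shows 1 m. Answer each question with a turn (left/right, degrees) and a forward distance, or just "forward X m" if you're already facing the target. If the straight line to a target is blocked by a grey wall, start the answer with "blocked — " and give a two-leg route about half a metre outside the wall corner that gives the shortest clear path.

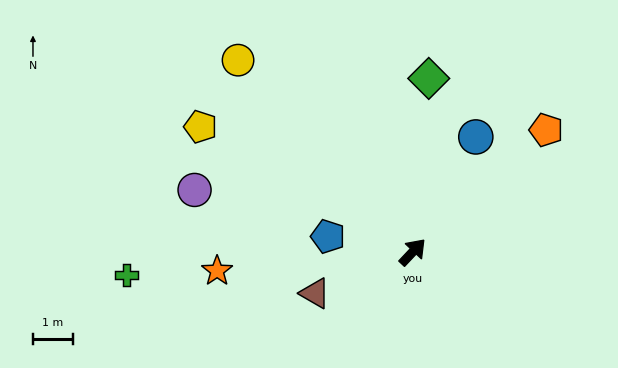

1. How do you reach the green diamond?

turn left 38°, forward 4.3 m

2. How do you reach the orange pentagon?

turn right 4°, forward 4.5 m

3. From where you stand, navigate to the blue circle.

turn left 14°, forward 3.3 m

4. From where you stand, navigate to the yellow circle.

turn left 86°, forward 6.4 m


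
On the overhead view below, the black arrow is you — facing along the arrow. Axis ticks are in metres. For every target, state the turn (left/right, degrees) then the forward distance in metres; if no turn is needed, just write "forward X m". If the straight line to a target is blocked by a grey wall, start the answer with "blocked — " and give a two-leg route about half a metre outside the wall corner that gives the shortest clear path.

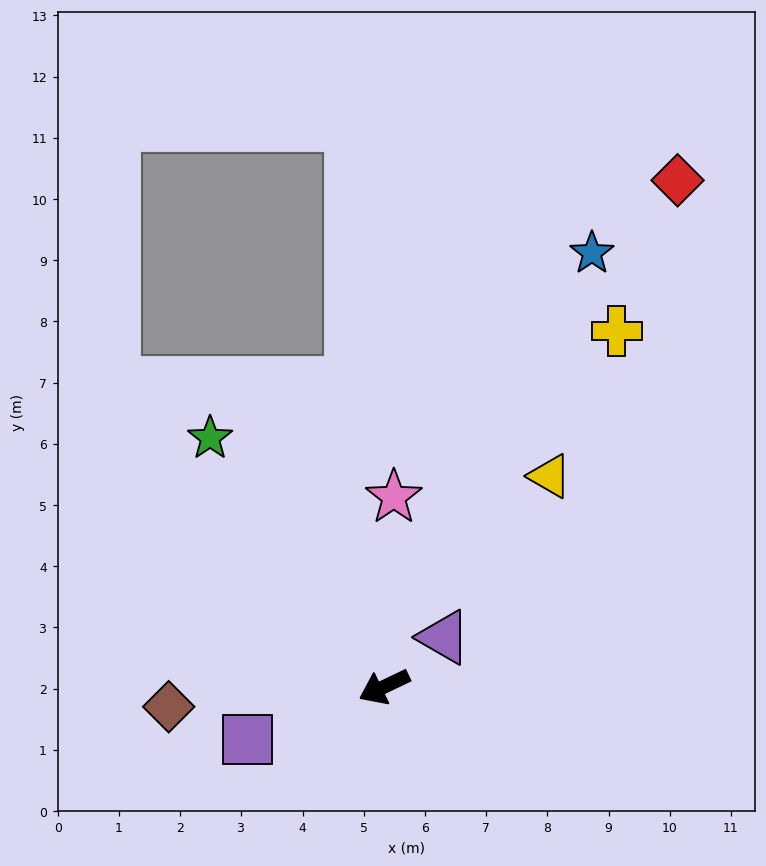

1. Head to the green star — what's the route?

turn right 81°, forward 5.0 m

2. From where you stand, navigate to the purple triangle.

turn right 166°, forward 1.3 m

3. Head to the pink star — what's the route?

turn right 118°, forward 3.1 m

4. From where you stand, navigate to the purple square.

turn right 5°, forward 2.4 m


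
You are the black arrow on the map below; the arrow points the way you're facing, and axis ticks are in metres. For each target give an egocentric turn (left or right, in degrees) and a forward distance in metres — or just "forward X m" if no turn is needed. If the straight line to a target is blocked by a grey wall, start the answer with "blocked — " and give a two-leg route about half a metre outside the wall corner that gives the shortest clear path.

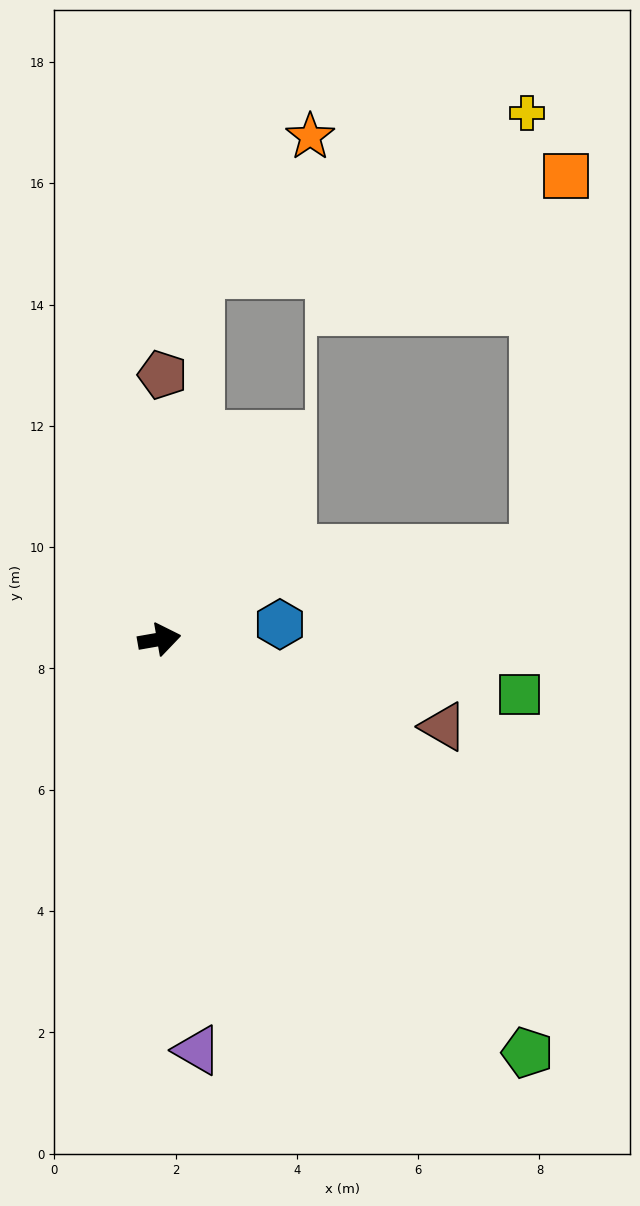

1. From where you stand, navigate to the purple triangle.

turn right 95°, forward 6.8 m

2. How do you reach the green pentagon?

turn right 58°, forward 9.1 m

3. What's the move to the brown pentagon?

turn left 79°, forward 4.4 m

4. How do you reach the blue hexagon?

turn right 3°, forward 2.0 m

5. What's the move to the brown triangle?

turn right 27°, forward 4.9 m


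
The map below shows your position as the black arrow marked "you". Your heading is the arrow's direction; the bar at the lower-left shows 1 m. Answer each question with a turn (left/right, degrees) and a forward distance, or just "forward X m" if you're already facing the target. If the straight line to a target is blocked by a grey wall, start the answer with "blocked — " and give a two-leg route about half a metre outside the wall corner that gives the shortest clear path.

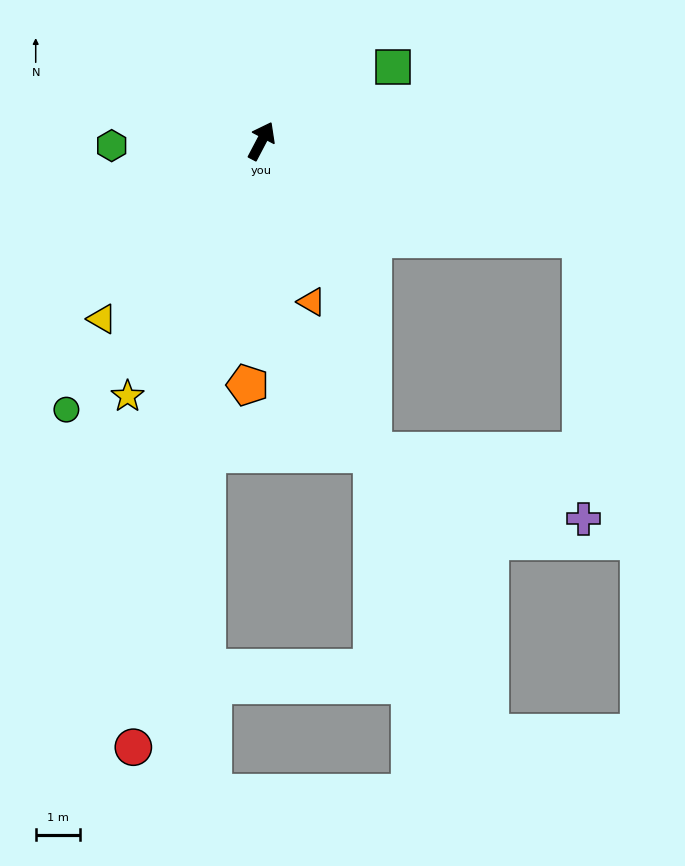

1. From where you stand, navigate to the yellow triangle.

turn left 166°, forward 5.4 m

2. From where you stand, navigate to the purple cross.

blocked — turn right 79°, forward 7.5 m, then turn right 73°, forward 6.3 m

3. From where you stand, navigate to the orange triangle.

turn right 135°, forward 3.8 m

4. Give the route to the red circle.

turn right 164°, forward 14.0 m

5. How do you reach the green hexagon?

turn left 119°, forward 3.4 m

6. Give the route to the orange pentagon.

turn right 156°, forward 5.5 m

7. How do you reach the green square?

turn right 33°, forward 3.4 m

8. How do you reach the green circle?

turn left 172°, forward 7.5 m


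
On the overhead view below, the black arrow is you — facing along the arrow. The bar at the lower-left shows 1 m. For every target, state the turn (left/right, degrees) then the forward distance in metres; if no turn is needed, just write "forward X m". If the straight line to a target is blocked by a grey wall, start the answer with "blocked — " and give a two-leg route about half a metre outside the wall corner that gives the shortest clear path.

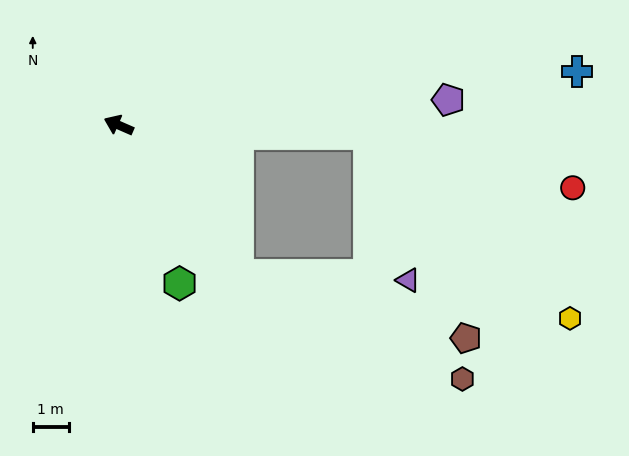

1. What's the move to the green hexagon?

turn left 135°, forward 4.7 m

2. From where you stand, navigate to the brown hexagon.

blocked — turn left 152°, forward 5.3 m, then turn left 26°, forward 6.8 m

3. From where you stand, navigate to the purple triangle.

blocked — turn left 152°, forward 5.3 m, then turn left 50°, forward 4.7 m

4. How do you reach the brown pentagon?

blocked — turn left 152°, forward 5.3 m, then turn left 36°, forward 6.5 m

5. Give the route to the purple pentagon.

turn right 152°, forward 9.2 m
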